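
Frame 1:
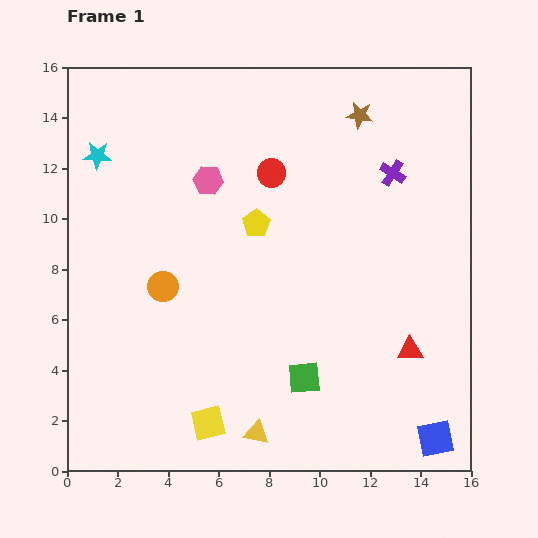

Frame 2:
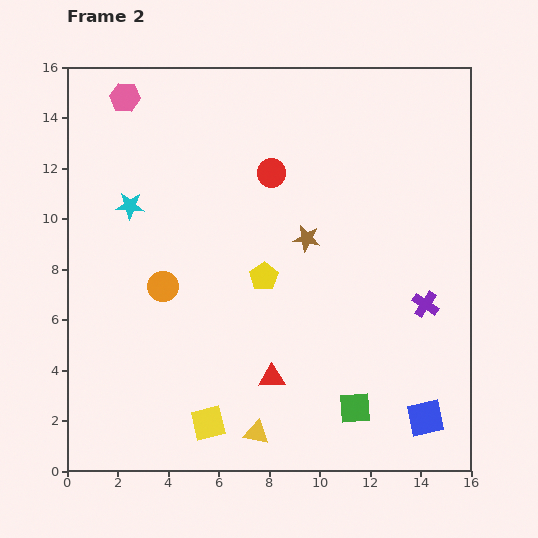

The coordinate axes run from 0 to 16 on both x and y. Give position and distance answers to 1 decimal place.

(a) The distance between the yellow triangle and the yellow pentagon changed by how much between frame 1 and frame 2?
-2.1

Distance in frame 1: 8.3. Distance in frame 2: 6.2.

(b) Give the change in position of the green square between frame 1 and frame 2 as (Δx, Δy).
(2.0, -1.2)

The green square was at (9.4, 3.7) in frame 1 and (11.4, 2.5) in frame 2.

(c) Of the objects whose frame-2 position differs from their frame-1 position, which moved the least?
the blue square

(moved 0.9)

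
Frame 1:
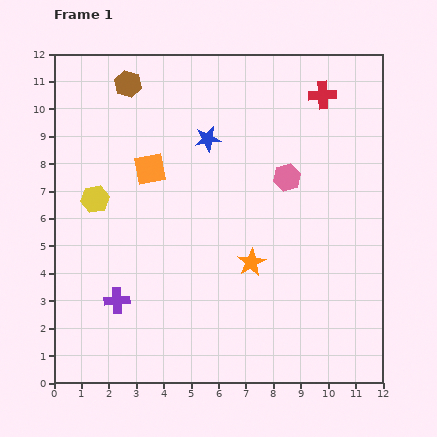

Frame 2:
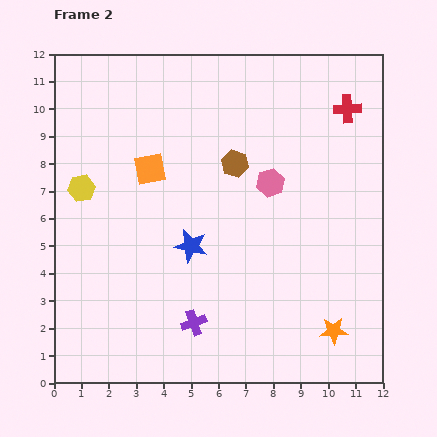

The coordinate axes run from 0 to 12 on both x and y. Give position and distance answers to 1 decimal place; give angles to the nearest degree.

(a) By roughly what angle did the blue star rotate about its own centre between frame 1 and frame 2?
21° clockwise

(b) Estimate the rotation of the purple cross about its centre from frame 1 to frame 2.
17° counter-clockwise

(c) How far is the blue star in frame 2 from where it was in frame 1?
3.9

The blue star moved from (5.6, 8.9) to (5.0, 5.0), a distance of √(0.6² + 3.9²) ≈ 3.9.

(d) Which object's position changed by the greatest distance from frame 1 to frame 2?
the brown hexagon

(moved 4.9; next 3.9)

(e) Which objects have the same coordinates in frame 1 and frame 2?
the orange square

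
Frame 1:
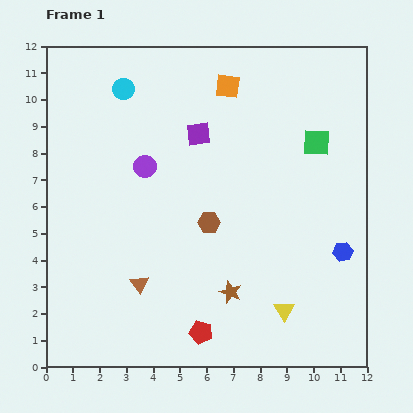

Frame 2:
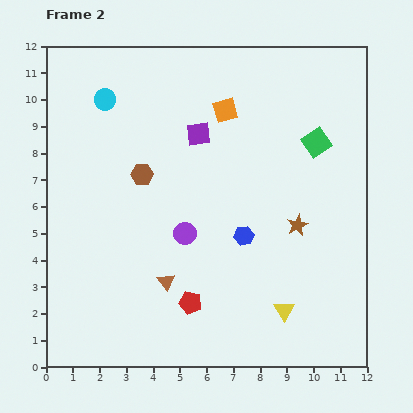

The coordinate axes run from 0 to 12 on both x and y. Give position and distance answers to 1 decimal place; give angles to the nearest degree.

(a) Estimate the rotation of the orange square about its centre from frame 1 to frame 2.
22° counter-clockwise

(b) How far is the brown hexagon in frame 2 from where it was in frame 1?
3.1

The brown hexagon moved from (6.1, 5.4) to (3.6, 7.2), a distance of √(2.5² + 1.8²) ≈ 3.1.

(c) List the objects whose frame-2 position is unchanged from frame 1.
the green square, the purple square, the yellow triangle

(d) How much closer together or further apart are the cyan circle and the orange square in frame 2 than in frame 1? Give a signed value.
+0.6

Distance in frame 1: 3.9. Distance in frame 2: 4.5.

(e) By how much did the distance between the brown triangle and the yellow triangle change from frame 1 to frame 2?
-1.0

Distance in frame 1: 5.5. Distance in frame 2: 4.5.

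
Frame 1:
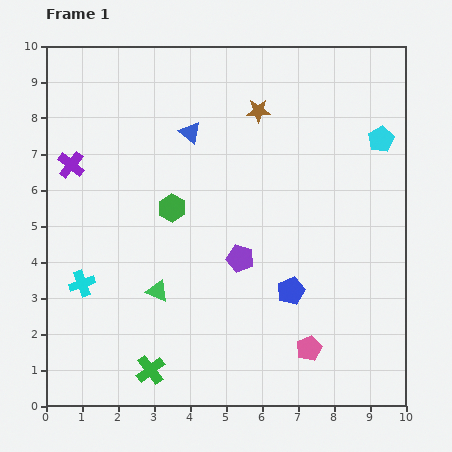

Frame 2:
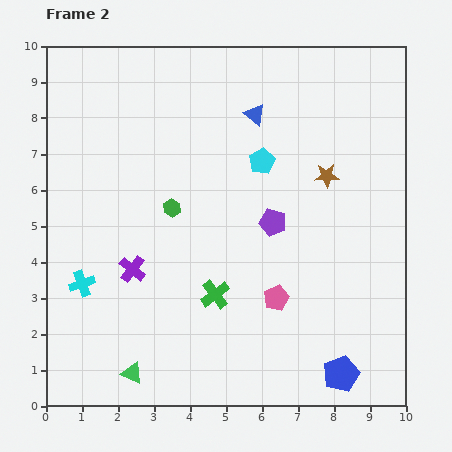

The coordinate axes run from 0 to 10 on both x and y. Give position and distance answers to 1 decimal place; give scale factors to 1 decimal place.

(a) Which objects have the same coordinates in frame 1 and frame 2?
the green hexagon, the cyan cross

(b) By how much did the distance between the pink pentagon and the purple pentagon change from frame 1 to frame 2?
-1.0

Distance in frame 1: 3.1. Distance in frame 2: 2.1.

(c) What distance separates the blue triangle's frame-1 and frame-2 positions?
1.9

The blue triangle moved from (4.0, 7.6) to (5.8, 8.1), a distance of √(1.8² + 0.5²) ≈ 1.9.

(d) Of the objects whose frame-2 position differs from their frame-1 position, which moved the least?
the purple pentagon

(moved 1.3)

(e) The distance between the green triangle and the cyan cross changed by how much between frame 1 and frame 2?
+0.8

Distance in frame 1: 2.1. Distance in frame 2: 2.9.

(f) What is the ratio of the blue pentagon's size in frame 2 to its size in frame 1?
1.3×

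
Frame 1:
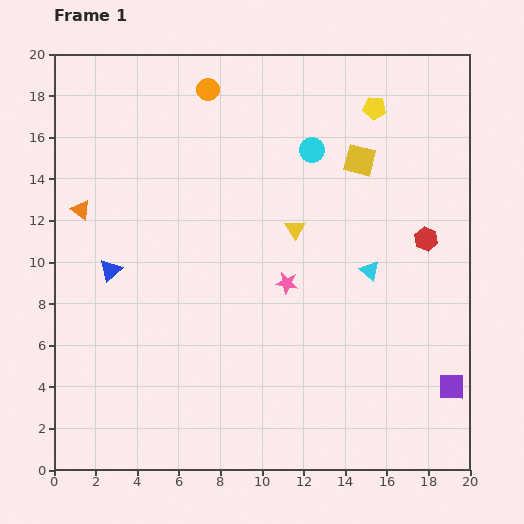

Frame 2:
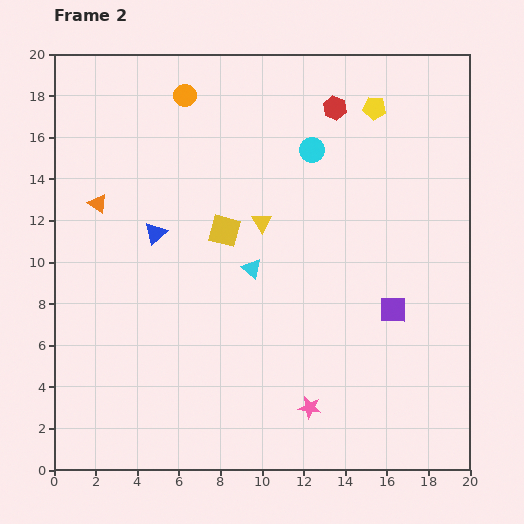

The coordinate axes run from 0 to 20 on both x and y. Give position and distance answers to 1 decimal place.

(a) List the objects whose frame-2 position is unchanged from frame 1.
the yellow pentagon, the cyan circle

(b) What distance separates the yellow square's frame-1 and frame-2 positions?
7.3

The yellow square moved from (14.7, 14.9) to (8.2, 11.5), a distance of √(6.5² + 3.4²) ≈ 7.3.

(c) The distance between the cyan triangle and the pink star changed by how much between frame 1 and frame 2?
+3.3

Distance in frame 1: 4.0. Distance in frame 2: 7.3.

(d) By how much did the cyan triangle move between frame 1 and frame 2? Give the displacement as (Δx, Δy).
(-5.7, 0.1)

The cyan triangle was at (15.2, 9.6) in frame 1 and (9.5, 9.7) in frame 2.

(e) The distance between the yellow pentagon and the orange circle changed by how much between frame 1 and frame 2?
+1.0

Distance in frame 1: 8.1. Distance in frame 2: 9.1.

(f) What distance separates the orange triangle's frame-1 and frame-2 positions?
0.9

The orange triangle moved from (1.3, 12.5) to (2.1, 12.8), a distance of √(0.8² + 0.3²) ≈ 0.9.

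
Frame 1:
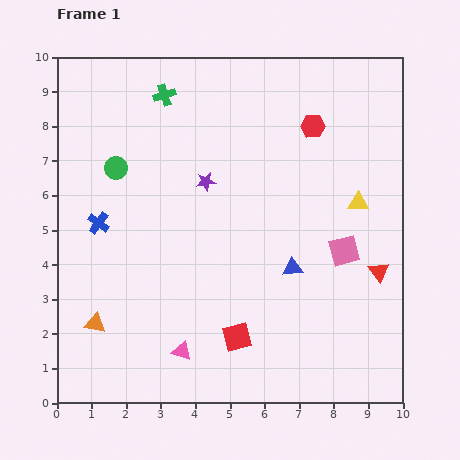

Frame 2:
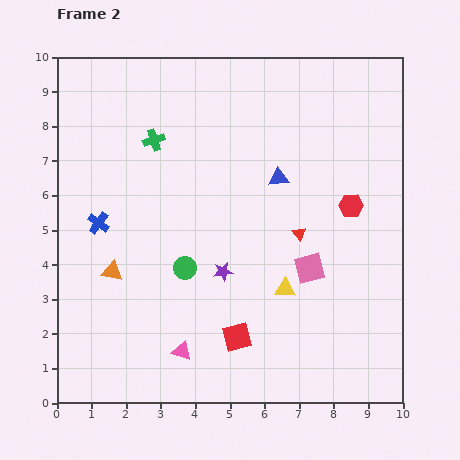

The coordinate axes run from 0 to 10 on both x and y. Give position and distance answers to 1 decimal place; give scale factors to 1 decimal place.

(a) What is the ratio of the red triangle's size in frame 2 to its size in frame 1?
0.7×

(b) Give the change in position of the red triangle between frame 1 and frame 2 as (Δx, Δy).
(-2.3, 1.1)

The red triangle was at (9.3, 3.8) in frame 1 and (7.0, 4.9) in frame 2.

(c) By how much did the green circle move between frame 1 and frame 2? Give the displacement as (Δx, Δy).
(2.0, -2.9)

The green circle was at (1.7, 6.8) in frame 1 and (3.7, 3.9) in frame 2.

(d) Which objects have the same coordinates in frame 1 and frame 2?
the red square, the pink triangle, the blue cross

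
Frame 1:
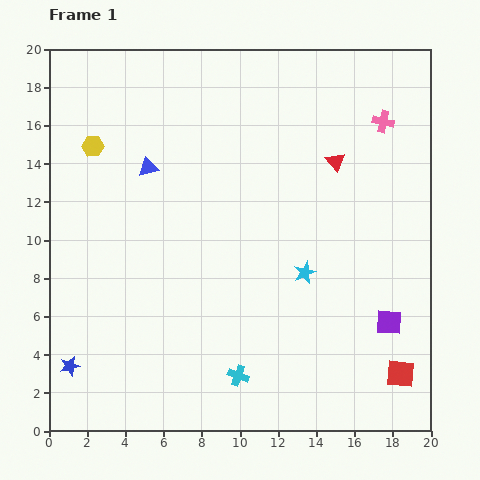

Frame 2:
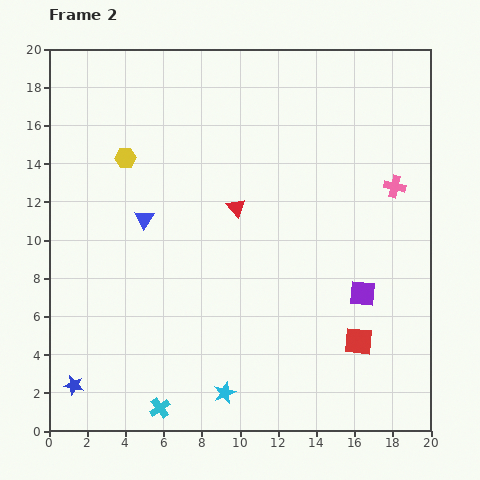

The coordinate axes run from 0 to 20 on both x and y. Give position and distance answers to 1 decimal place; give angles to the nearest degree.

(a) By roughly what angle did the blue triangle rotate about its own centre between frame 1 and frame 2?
45° counter-clockwise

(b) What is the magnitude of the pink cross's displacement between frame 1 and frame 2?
3.5

The pink cross moved from (17.5, 16.2) to (18.1, 12.8), a distance of √(0.6² + 3.4²) ≈ 3.5.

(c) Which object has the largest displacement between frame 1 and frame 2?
the cyan star

(moved 7.6; next 5.7)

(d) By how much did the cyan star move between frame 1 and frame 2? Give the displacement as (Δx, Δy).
(-4.2, -6.3)

The cyan star was at (13.4, 8.3) in frame 1 and (9.2, 2.0) in frame 2.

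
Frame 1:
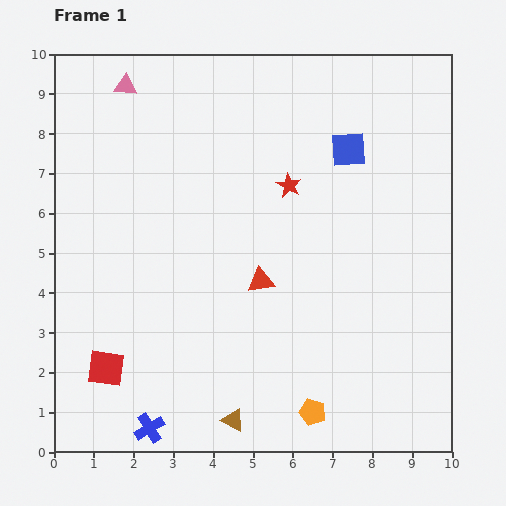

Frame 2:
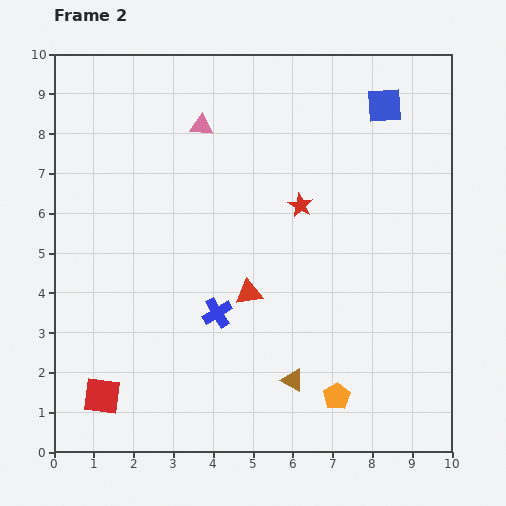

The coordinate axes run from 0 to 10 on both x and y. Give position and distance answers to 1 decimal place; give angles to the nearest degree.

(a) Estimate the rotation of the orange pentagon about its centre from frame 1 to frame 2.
25° clockwise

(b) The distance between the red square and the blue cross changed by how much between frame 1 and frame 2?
+1.7

Distance in frame 1: 1.9. Distance in frame 2: 3.6.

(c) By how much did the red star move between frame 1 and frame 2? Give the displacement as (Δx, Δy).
(0.3, -0.5)

The red star was at (5.9, 6.7) in frame 1 and (6.2, 6.2) in frame 2.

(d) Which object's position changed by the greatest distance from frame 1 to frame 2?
the blue cross

(moved 3.4; next 2.1)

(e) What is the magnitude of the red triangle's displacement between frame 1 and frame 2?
0.4

The red triangle moved from (5.2, 4.3) to (4.9, 4.0), a distance of √(0.3² + 0.3²) ≈ 0.4.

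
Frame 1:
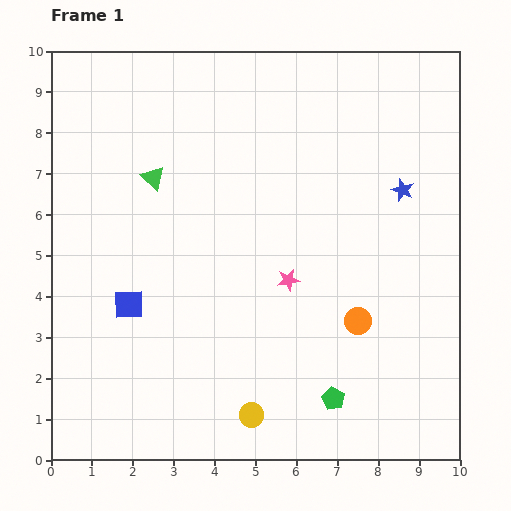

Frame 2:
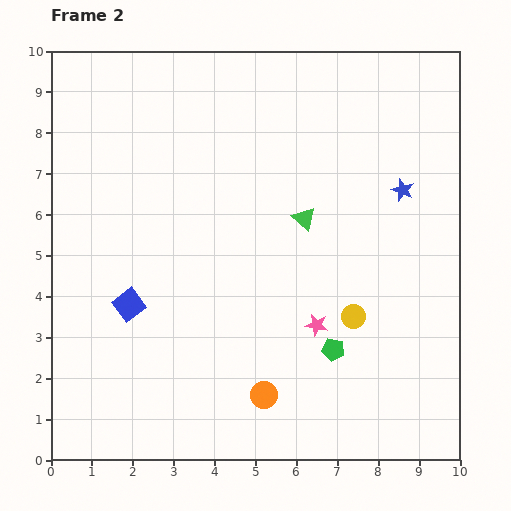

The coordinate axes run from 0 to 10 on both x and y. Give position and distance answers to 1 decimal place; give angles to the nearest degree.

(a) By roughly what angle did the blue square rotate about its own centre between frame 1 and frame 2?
36° counter-clockwise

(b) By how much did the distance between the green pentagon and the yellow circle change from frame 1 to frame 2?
-1.1

Distance in frame 1: 2.0. Distance in frame 2: 0.9.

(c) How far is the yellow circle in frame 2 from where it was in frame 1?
3.5

The yellow circle moved from (4.9, 1.1) to (7.4, 3.5), a distance of √(2.5² + 2.4²) ≈ 3.5.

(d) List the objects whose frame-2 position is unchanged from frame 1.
the blue square, the blue star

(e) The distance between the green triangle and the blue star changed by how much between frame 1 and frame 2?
-3.6

Distance in frame 1: 6.1. Distance in frame 2: 2.5.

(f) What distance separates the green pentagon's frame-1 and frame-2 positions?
1.2

The green pentagon moved from (6.9, 1.5) to (6.9, 2.7), a distance of √(0.0² + 1.2²) ≈ 1.2.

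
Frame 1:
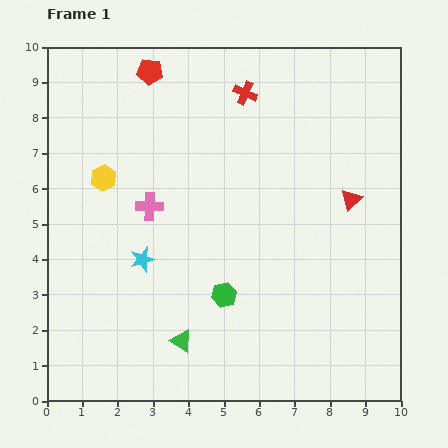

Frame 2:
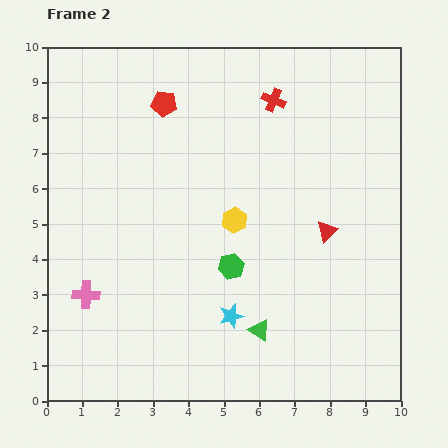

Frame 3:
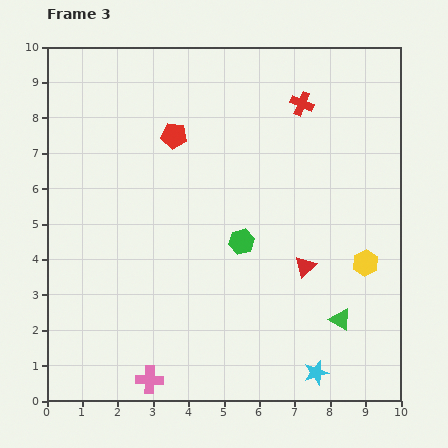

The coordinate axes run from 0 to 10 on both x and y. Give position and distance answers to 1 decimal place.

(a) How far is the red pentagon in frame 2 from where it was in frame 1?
1.0

The red pentagon moved from (2.9, 9.3) to (3.3, 8.4), a distance of √(0.4² + 0.9²) ≈ 1.0.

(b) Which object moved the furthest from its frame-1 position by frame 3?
the yellow hexagon

(moved 7.8; next 5.9)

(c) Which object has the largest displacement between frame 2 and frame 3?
the yellow hexagon

(moved 3.9; next 3.0)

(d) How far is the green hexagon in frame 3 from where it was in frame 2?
0.8

The green hexagon moved from (5.2, 3.8) to (5.5, 4.5), a distance of √(0.3² + 0.7²) ≈ 0.8.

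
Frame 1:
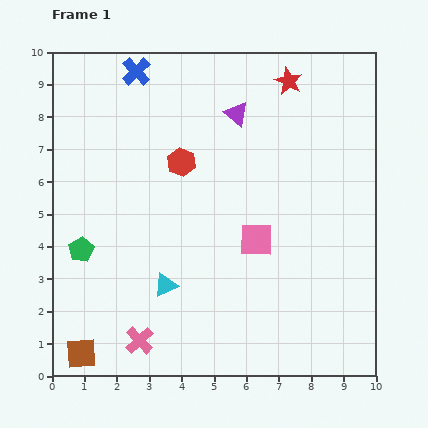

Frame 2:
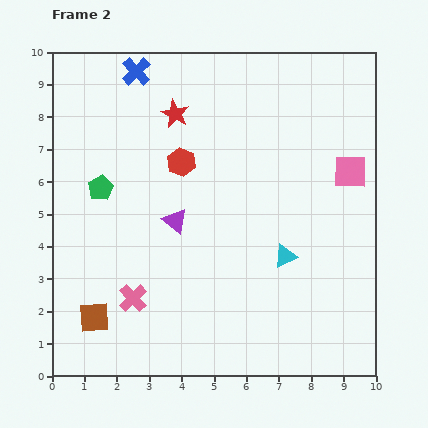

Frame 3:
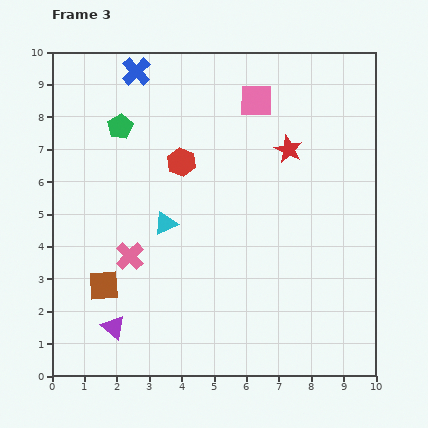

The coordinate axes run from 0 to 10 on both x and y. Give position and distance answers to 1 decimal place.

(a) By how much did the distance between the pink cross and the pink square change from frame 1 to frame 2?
+3.0

Distance in frame 1: 4.8. Distance in frame 2: 7.8.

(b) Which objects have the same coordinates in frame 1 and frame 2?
the red hexagon, the blue cross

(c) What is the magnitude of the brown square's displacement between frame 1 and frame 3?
2.2

The brown square moved from (0.9, 0.7) to (1.6, 2.8), a distance of √(0.7² + 2.1²) ≈ 2.2.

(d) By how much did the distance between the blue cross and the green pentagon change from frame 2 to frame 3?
-2.0

Distance in frame 2: 3.8. Distance in frame 3: 1.8.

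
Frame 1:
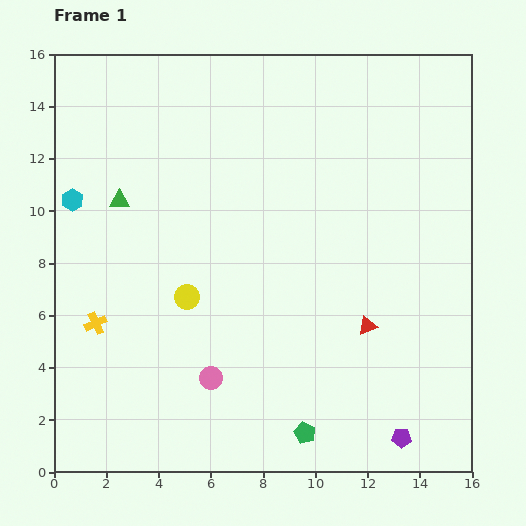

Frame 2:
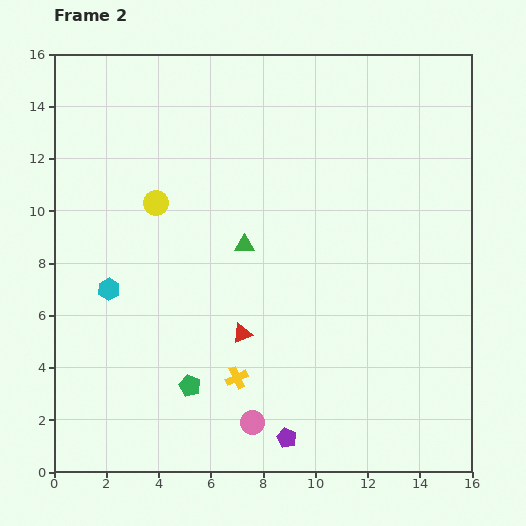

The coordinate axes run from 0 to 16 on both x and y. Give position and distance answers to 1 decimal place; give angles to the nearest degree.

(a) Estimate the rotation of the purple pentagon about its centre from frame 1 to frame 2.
23° clockwise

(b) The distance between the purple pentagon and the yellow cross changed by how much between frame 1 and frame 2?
-9.5

Distance in frame 1: 12.5. Distance in frame 2: 3.0.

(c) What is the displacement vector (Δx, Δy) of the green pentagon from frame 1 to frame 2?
(-4.4, 1.8)

The green pentagon was at (9.6, 1.5) in frame 1 and (5.2, 3.3) in frame 2.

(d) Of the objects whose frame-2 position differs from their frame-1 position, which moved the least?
the pink circle

(moved 2.3)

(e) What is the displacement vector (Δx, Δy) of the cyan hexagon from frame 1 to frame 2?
(1.4, -3.4)

The cyan hexagon was at (0.7, 10.4) in frame 1 and (2.1, 7.0) in frame 2.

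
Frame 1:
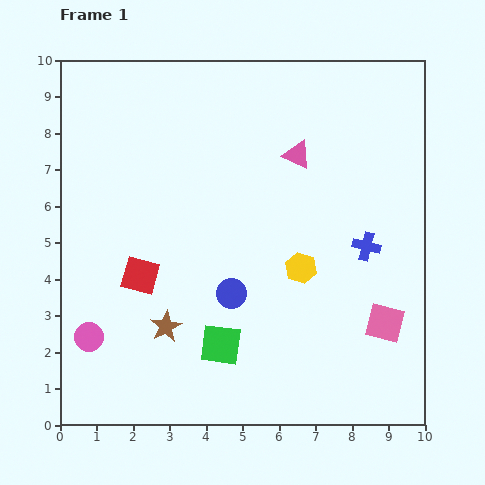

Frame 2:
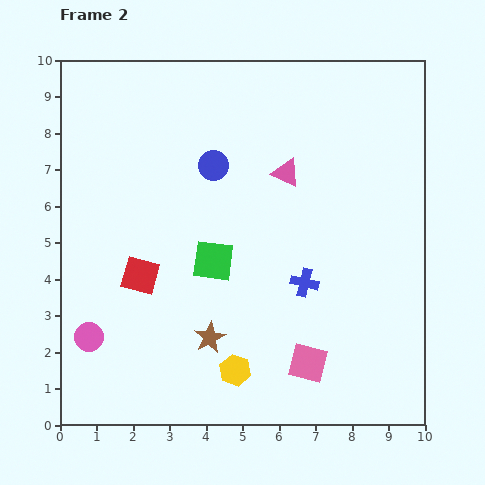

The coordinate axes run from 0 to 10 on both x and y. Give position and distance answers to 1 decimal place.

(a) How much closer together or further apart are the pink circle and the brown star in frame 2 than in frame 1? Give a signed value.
+1.2

Distance in frame 1: 2.1. Distance in frame 2: 3.3.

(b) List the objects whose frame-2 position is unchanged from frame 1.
the pink circle, the red square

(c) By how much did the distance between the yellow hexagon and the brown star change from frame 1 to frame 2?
-2.9

Distance in frame 1: 4.0. Distance in frame 2: 1.1.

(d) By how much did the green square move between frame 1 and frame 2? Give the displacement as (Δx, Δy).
(-0.2, 2.3)

The green square was at (4.4, 2.2) in frame 1 and (4.2, 4.5) in frame 2.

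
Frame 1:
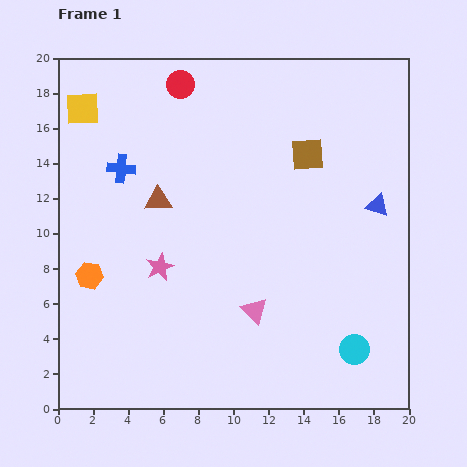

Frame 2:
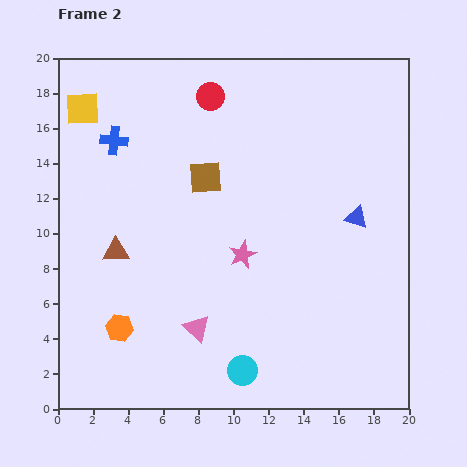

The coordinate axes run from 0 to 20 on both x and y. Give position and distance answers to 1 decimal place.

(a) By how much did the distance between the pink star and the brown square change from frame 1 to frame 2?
-5.7

Distance in frame 1: 10.6. Distance in frame 2: 4.9.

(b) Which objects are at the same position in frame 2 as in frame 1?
the yellow square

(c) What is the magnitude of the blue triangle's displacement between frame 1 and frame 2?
1.4

The blue triangle moved from (18.2, 11.6) to (17.0, 10.9), a distance of √(1.2² + 0.7²) ≈ 1.4.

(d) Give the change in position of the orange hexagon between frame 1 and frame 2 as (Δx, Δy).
(1.7, -3.0)

The orange hexagon was at (1.8, 7.6) in frame 1 and (3.5, 4.6) in frame 2.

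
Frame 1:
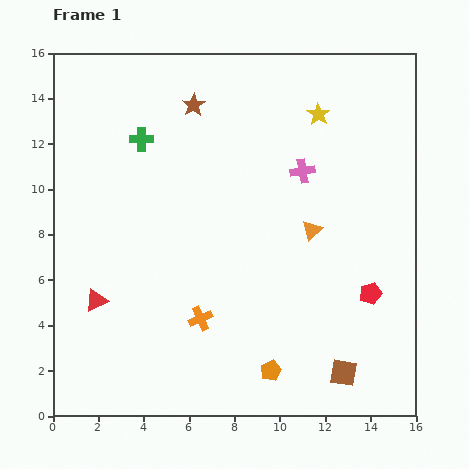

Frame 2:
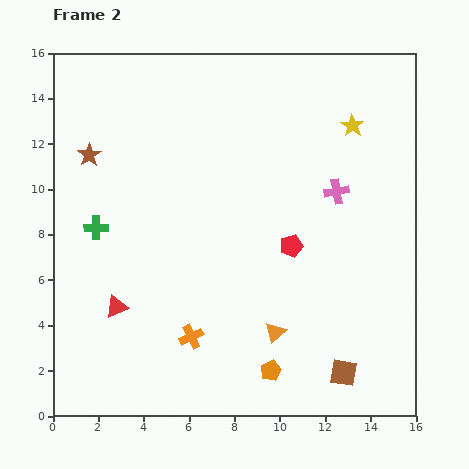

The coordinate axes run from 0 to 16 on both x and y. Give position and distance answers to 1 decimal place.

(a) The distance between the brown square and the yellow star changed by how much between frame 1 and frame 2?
-0.6

Distance in frame 1: 11.5. Distance in frame 2: 10.9.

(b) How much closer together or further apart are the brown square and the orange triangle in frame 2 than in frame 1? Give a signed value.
-3.0

Distance in frame 1: 6.5. Distance in frame 2: 3.5.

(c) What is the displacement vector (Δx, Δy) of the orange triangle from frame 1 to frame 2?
(-1.6, -4.5)

The orange triangle was at (11.4, 8.2) in frame 1 and (9.8, 3.7) in frame 2.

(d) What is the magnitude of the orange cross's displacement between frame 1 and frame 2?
0.9

The orange cross moved from (6.5, 4.3) to (6.1, 3.5), a distance of √(0.4² + 0.8²) ≈ 0.9.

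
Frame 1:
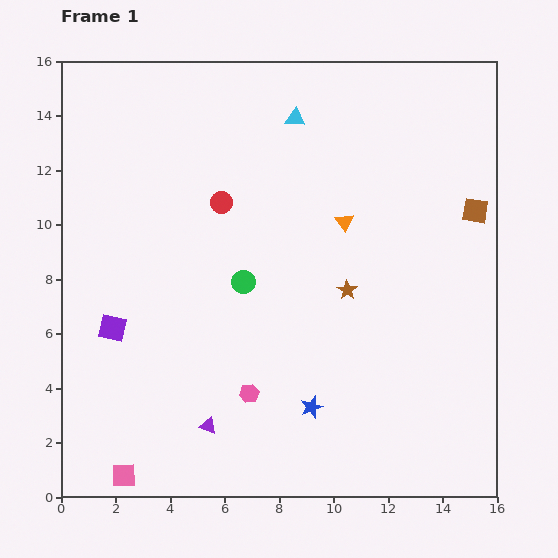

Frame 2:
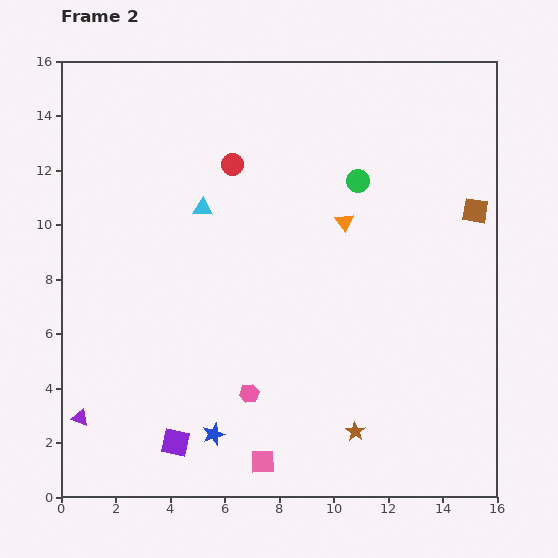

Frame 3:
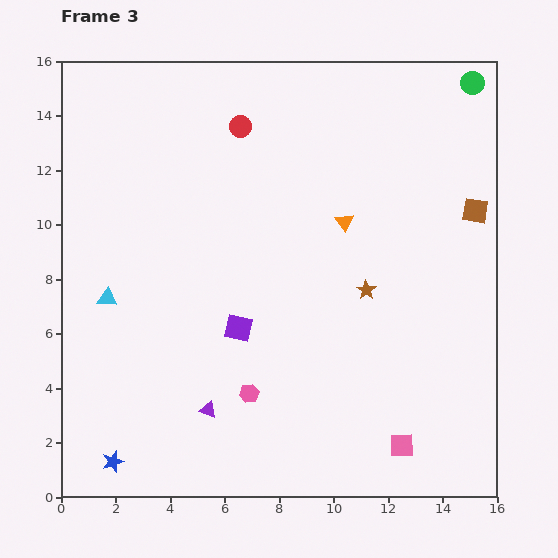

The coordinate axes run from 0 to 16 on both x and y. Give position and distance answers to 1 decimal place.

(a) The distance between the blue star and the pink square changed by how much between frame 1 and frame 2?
-5.2

Distance in frame 1: 7.3. Distance in frame 2: 2.1.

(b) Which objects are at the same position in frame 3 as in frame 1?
the orange triangle, the pink hexagon, the brown square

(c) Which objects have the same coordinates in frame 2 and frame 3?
the orange triangle, the pink hexagon, the brown square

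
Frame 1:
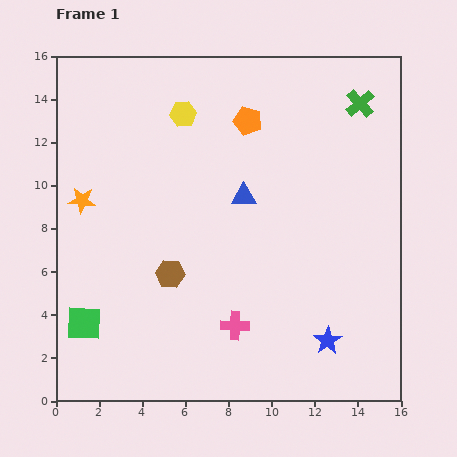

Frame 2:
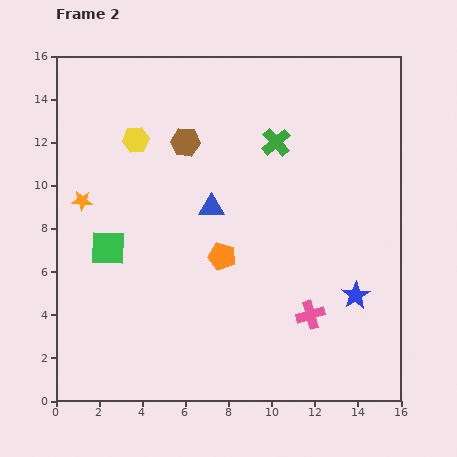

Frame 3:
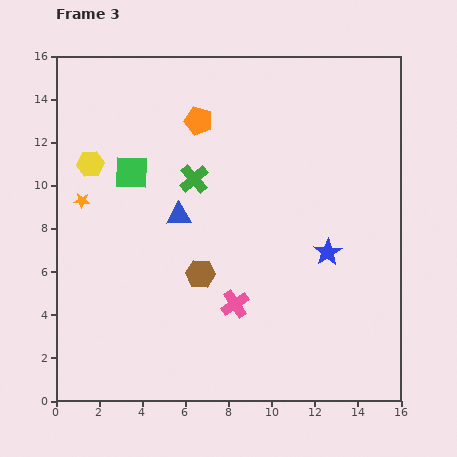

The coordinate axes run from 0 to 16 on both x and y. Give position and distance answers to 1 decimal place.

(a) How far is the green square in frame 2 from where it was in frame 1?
3.7

The green square moved from (1.3, 3.6) to (2.4, 7.1), a distance of √(1.1² + 3.5²) ≈ 3.7.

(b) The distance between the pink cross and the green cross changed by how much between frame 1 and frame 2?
-3.6

Distance in frame 1: 11.8. Distance in frame 2: 8.2.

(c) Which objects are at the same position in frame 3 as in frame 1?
the orange star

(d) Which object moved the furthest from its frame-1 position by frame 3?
the green cross

(moved 8.5; next 7.3)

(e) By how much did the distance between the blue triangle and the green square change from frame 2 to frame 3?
-2.2

Distance in frame 2: 5.2. Distance in frame 3: 3.0.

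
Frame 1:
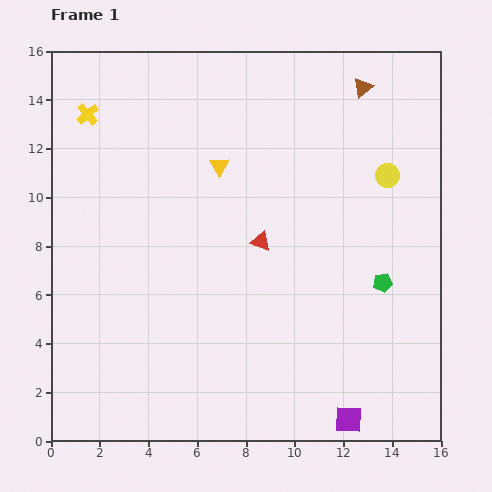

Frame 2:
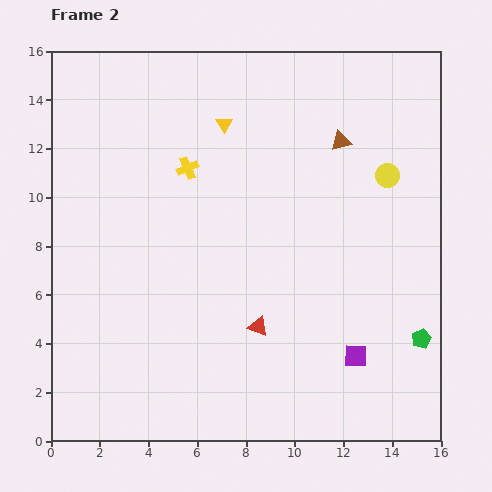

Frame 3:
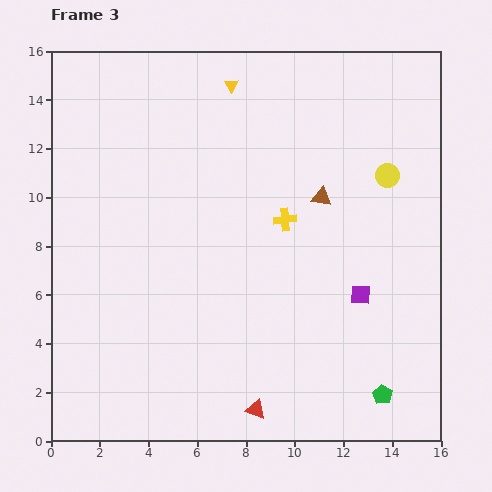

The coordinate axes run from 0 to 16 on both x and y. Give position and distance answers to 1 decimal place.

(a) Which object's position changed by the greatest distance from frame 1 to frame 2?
the yellow cross

(moved 4.7; next 3.5)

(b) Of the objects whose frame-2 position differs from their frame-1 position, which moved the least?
the yellow triangle

(moved 1.7)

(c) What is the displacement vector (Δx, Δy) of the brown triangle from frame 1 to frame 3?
(-1.7, -4.5)

The brown triangle was at (12.8, 14.5) in frame 1 and (11.1, 10.0) in frame 3.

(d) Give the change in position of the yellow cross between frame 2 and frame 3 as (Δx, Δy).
(4.0, -2.1)

The yellow cross was at (5.6, 11.2) in frame 2 and (9.6, 9.1) in frame 3.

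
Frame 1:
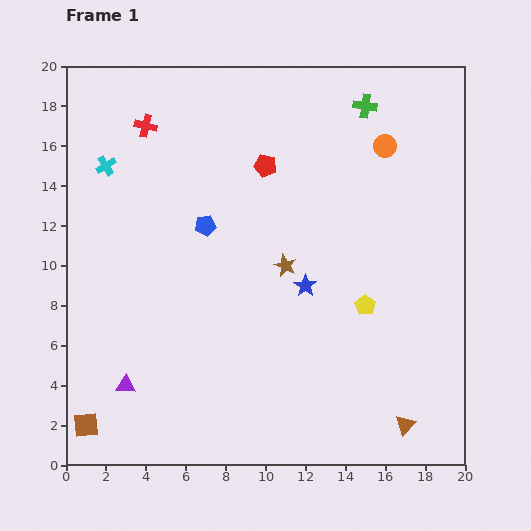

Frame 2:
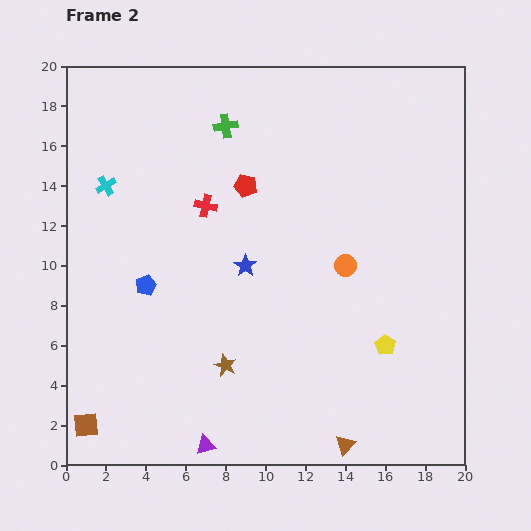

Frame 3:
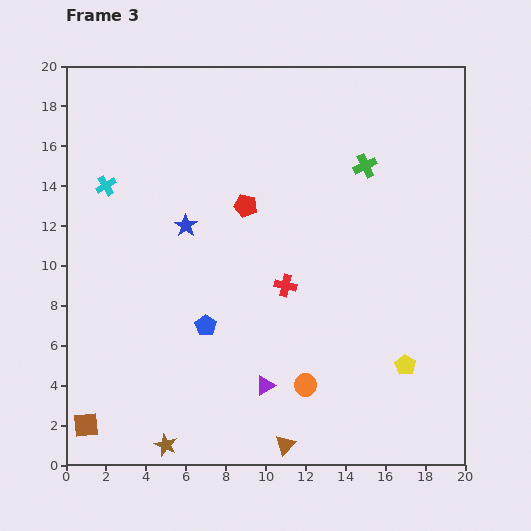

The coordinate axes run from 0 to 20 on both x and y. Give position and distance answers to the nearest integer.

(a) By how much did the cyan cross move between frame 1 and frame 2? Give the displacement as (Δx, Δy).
(0, -1)

The cyan cross was at (2, 15) in frame 1 and (2, 14) in frame 2.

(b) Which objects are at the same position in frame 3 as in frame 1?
the brown square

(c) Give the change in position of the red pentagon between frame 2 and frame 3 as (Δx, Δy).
(0, -1)

The red pentagon was at (9, 14) in frame 2 and (9, 13) in frame 3.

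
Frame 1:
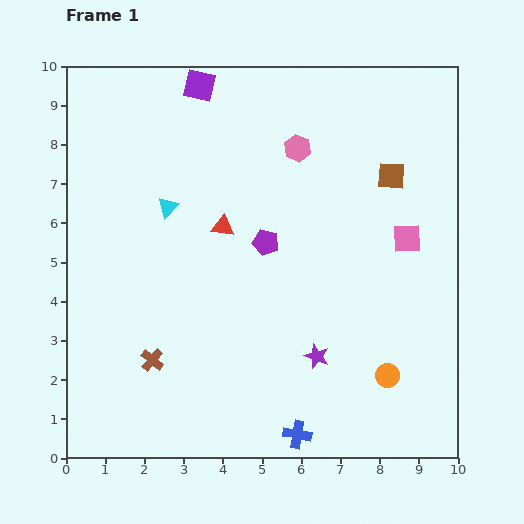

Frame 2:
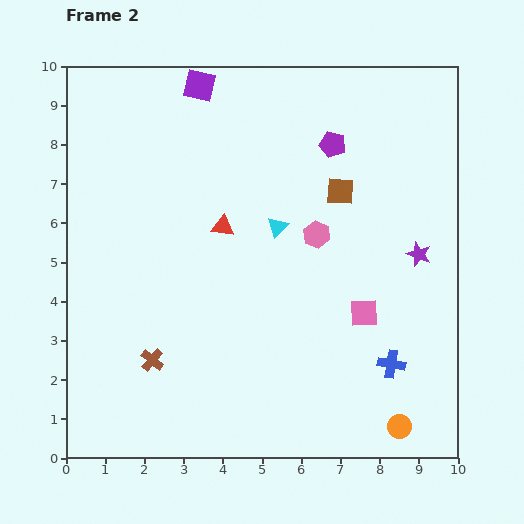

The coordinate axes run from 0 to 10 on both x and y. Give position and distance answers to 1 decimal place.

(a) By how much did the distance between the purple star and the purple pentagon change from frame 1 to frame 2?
+0.4

Distance in frame 1: 3.2. Distance in frame 2: 3.6.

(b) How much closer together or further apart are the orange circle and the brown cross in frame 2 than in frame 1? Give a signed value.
+0.5

Distance in frame 1: 6.0. Distance in frame 2: 6.5.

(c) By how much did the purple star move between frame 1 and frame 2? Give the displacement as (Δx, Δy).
(2.6, 2.6)

The purple star was at (6.4, 2.6) in frame 1 and (9.0, 5.2) in frame 2.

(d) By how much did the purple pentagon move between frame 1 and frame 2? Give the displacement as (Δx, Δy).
(1.7, 2.5)

The purple pentagon was at (5.1, 5.5) in frame 1 and (6.8, 8.0) in frame 2.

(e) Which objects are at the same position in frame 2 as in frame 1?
the brown cross, the red triangle, the purple square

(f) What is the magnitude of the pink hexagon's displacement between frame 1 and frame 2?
2.3

The pink hexagon moved from (5.9, 7.9) to (6.4, 5.7), a distance of √(0.5² + 2.2²) ≈ 2.3.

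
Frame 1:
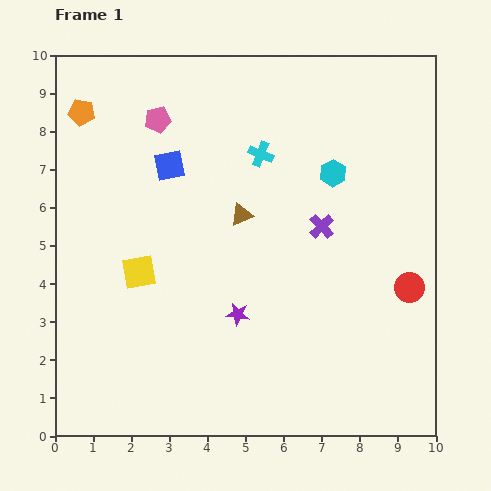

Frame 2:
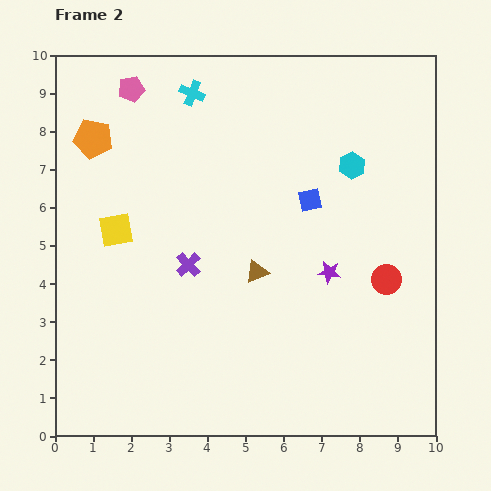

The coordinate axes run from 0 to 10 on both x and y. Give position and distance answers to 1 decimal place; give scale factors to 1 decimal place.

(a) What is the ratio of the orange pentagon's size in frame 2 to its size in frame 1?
1.5×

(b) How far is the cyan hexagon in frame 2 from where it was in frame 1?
0.5

The cyan hexagon moved from (7.3, 6.9) to (7.8, 7.1), a distance of √(0.5² + 0.2²) ≈ 0.5.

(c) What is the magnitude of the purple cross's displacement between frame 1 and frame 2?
3.6

The purple cross moved from (7.0, 5.5) to (3.5, 4.5), a distance of √(3.5² + 1.0²) ≈ 3.6.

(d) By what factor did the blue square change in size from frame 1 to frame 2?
0.7×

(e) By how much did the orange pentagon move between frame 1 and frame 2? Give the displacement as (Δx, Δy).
(0.3, -0.7)

The orange pentagon was at (0.7, 8.5) in frame 1 and (1.0, 7.8) in frame 2.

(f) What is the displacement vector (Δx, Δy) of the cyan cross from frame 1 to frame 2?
(-1.8, 1.6)

The cyan cross was at (5.4, 7.4) in frame 1 and (3.6, 9.0) in frame 2.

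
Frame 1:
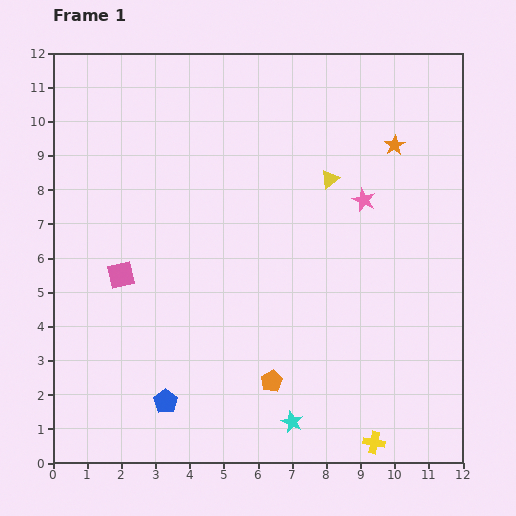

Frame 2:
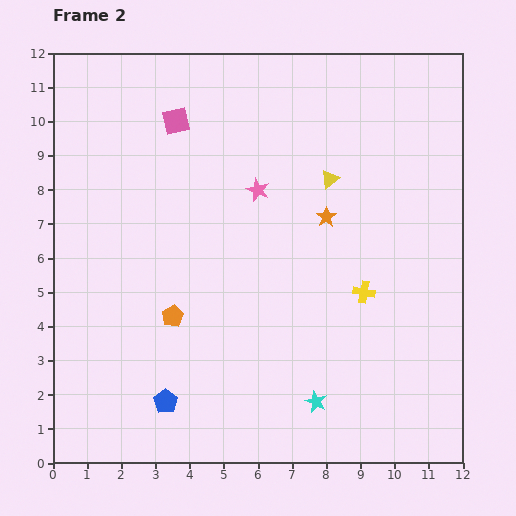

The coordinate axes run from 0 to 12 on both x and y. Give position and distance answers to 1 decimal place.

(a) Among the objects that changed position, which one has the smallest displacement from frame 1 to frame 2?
the cyan star

(moved 0.9)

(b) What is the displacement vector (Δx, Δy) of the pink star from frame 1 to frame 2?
(-3.1, 0.3)

The pink star was at (9.1, 7.7) in frame 1 and (6.0, 8.0) in frame 2.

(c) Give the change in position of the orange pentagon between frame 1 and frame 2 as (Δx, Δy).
(-2.9, 1.9)

The orange pentagon was at (6.4, 2.4) in frame 1 and (3.5, 4.3) in frame 2.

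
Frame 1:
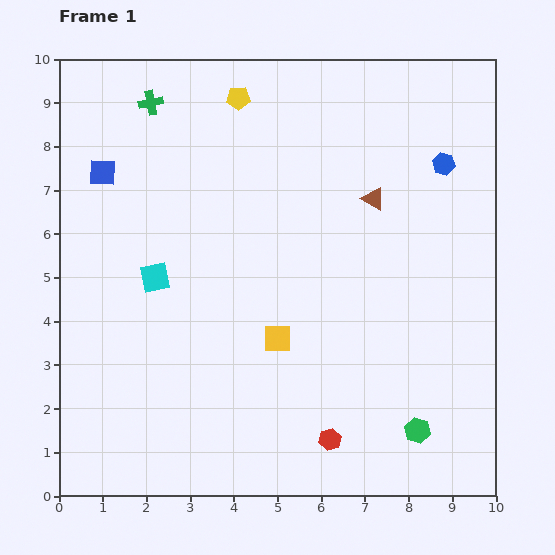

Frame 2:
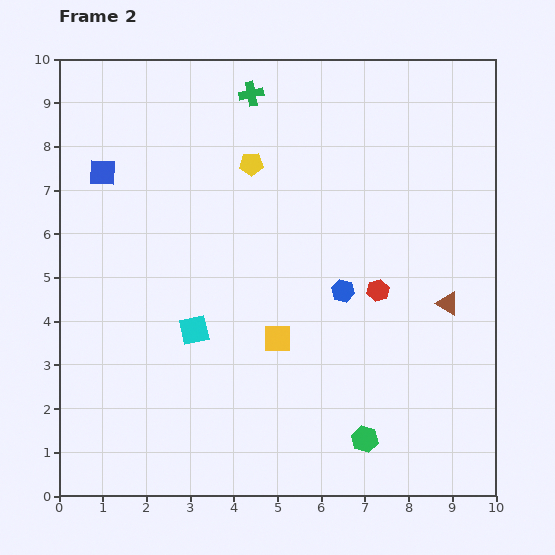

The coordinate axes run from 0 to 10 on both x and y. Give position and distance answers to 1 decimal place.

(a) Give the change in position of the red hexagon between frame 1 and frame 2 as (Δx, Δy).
(1.1, 3.4)

The red hexagon was at (6.2, 1.3) in frame 1 and (7.3, 4.7) in frame 2.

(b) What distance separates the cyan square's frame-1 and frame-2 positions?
1.5

The cyan square moved from (2.2, 5.0) to (3.1, 3.8), a distance of √(0.9² + 1.2²) ≈ 1.5.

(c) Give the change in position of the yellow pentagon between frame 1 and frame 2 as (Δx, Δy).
(0.3, -1.5)

The yellow pentagon was at (4.1, 9.1) in frame 1 and (4.4, 7.6) in frame 2.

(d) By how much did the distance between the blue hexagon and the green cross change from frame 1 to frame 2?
-1.8

Distance in frame 1: 6.8. Distance in frame 2: 5.0.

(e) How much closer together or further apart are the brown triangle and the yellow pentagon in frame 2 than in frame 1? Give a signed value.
+1.6

Distance in frame 1: 3.9. Distance in frame 2: 5.5.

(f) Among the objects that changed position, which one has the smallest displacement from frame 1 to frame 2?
the green hexagon

(moved 1.2)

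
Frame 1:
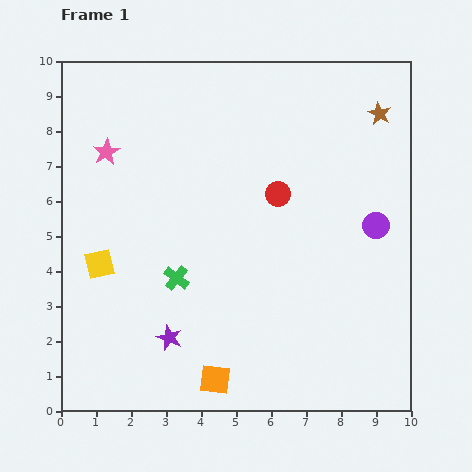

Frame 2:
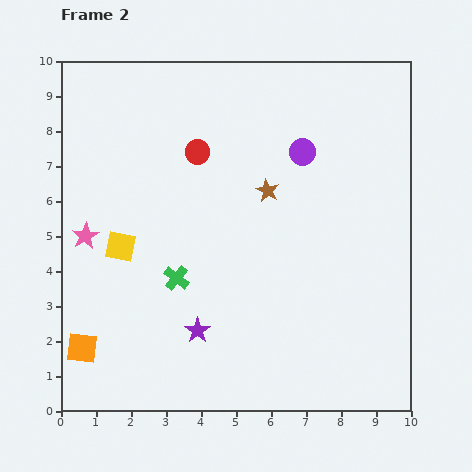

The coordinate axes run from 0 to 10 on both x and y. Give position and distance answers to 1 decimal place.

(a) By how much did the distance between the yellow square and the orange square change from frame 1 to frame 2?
-1.6

Distance in frame 1: 4.7. Distance in frame 2: 3.1.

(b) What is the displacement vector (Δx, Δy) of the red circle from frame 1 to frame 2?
(-2.3, 1.2)

The red circle was at (6.2, 6.2) in frame 1 and (3.9, 7.4) in frame 2.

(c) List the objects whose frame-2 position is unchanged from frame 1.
the green cross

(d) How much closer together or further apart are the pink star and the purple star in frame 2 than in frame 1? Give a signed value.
-1.4

Distance in frame 1: 5.6. Distance in frame 2: 4.2.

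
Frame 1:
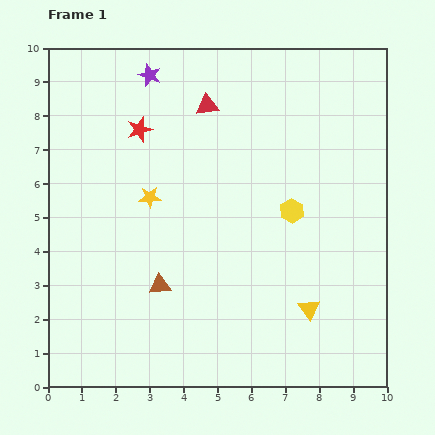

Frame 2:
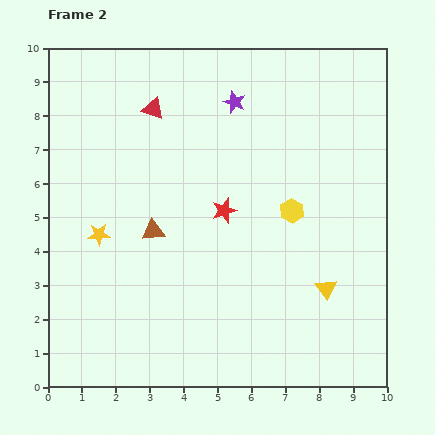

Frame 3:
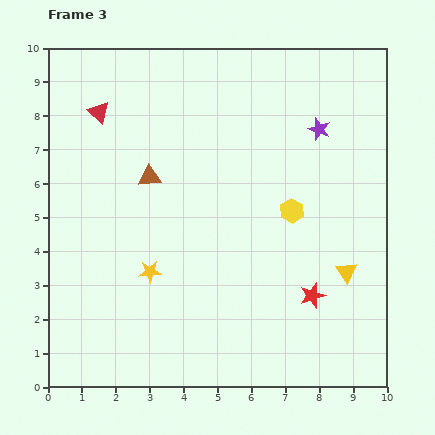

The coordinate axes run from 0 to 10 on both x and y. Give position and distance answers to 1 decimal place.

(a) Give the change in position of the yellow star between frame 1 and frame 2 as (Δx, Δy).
(-1.5, -1.1)

The yellow star was at (3.0, 5.6) in frame 1 and (1.5, 4.5) in frame 2.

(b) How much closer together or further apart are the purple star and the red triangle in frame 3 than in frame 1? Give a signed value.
+4.6

Distance in frame 1: 1.9. Distance in frame 3: 6.5.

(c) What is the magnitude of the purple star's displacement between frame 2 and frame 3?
2.6

The purple star moved from (5.5, 8.4) to (8.0, 7.6), a distance of √(2.5² + 0.8²) ≈ 2.6.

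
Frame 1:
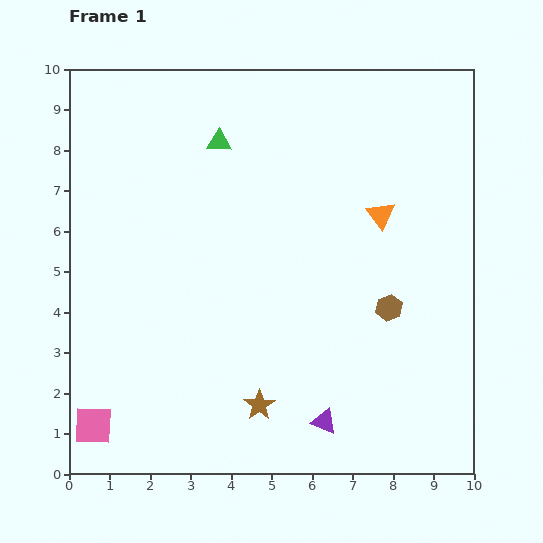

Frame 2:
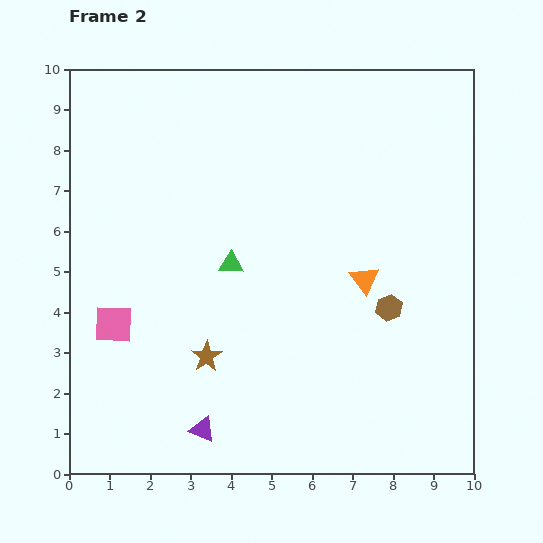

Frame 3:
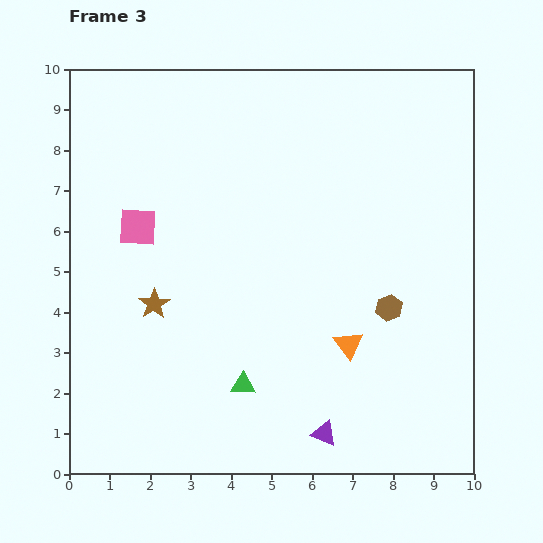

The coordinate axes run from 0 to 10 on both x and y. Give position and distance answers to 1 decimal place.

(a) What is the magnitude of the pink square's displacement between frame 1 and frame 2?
2.5

The pink square moved from (0.6, 1.2) to (1.1, 3.7), a distance of √(0.5² + 2.5²) ≈ 2.5.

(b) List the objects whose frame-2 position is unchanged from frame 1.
the brown hexagon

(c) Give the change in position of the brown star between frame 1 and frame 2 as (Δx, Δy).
(-1.3, 1.2)

The brown star was at (4.7, 1.7) in frame 1 and (3.4, 2.9) in frame 2.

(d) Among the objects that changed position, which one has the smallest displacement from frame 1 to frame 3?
the purple triangle

(moved 0.3)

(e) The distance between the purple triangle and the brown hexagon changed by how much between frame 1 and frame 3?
+0.3

Distance in frame 1: 3.2. Distance in frame 3: 3.5.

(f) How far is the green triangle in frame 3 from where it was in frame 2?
3.0

The green triangle moved from (4.0, 5.2) to (4.3, 2.2), a distance of √(0.3² + 3.0²) ≈ 3.0.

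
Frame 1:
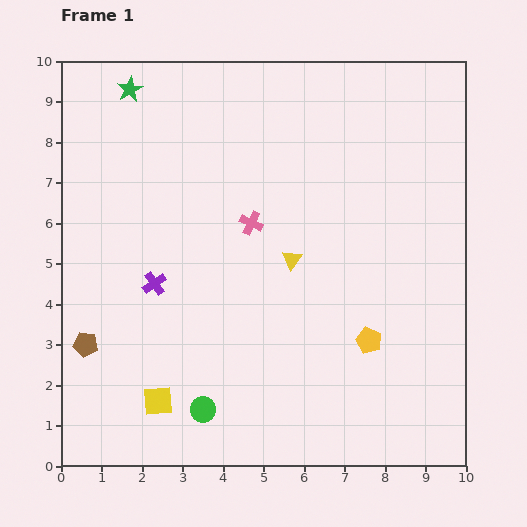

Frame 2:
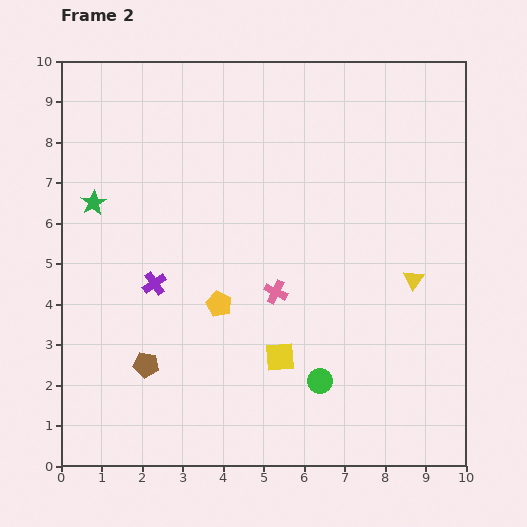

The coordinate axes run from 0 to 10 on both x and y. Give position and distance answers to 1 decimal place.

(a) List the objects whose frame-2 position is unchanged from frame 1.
the purple cross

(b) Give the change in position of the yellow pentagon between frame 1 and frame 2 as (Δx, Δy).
(-3.7, 0.9)

The yellow pentagon was at (7.6, 3.1) in frame 1 and (3.9, 4.0) in frame 2.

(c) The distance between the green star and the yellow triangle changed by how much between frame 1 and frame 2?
+2.3

Distance in frame 1: 5.8. Distance in frame 2: 8.1.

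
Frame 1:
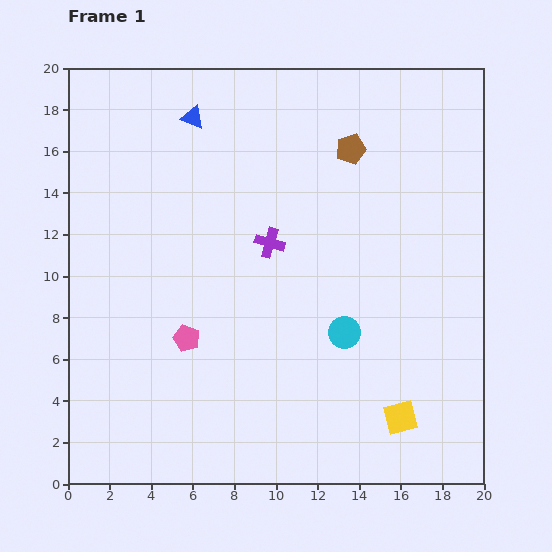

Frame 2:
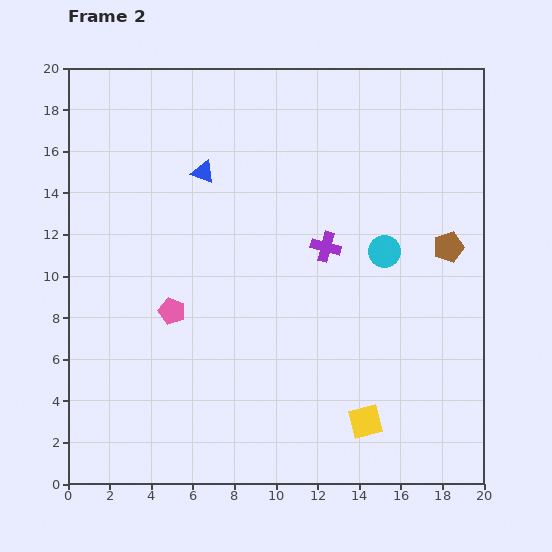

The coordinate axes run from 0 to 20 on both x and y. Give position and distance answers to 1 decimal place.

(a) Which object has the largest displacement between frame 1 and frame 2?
the brown pentagon

(moved 6.6; next 4.3)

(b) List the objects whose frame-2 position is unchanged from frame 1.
none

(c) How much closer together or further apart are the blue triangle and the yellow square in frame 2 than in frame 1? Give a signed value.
-3.2

Distance in frame 1: 17.5. Distance in frame 2: 14.3.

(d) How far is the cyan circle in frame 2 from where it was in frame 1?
4.3

The cyan circle moved from (13.3, 7.3) to (15.2, 11.2), a distance of √(1.9² + 3.9²) ≈ 4.3.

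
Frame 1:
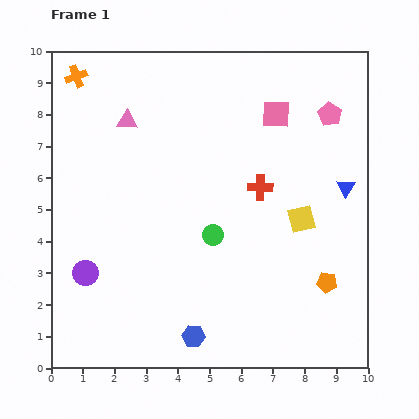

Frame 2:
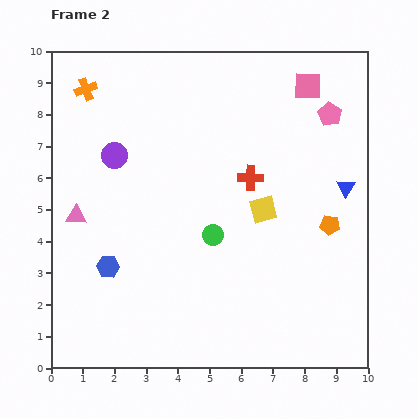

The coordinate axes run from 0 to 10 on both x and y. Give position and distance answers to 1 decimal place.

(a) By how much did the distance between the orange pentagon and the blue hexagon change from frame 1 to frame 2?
+2.6

Distance in frame 1: 4.5. Distance in frame 2: 7.1.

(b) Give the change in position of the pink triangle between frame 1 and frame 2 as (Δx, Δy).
(-1.6, -3.0)

The pink triangle was at (2.4, 7.8) in frame 1 and (0.8, 4.8) in frame 2.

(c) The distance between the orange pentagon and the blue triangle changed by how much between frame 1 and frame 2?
-1.8

Distance in frame 1: 3.1. Distance in frame 2: 1.3.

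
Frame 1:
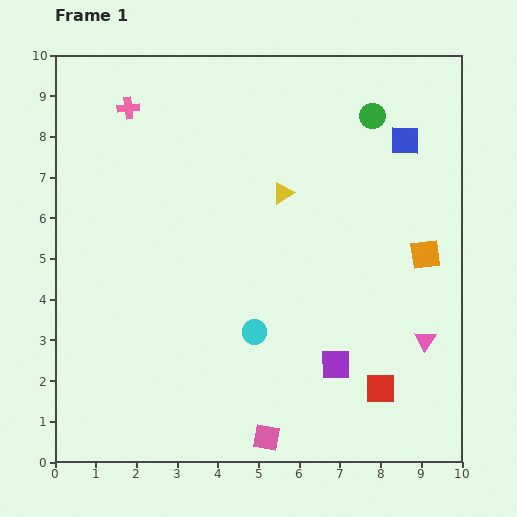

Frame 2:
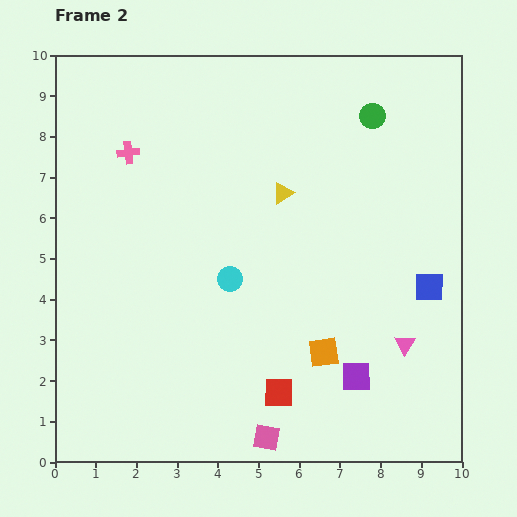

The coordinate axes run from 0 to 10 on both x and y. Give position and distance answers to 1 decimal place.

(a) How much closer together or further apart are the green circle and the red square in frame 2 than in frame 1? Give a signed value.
+0.5

Distance in frame 1: 6.7. Distance in frame 2: 7.2.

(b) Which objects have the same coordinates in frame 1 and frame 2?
the yellow triangle, the pink square, the green circle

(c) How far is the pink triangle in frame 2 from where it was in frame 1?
0.5

The pink triangle moved from (9.1, 3.0) to (8.6, 2.9), a distance of √(0.5² + 0.1²) ≈ 0.5.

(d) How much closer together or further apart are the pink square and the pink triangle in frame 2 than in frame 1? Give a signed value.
-0.5

Distance in frame 1: 4.6. Distance in frame 2: 4.1.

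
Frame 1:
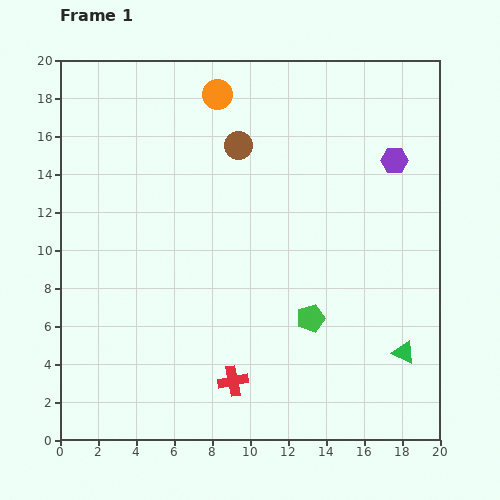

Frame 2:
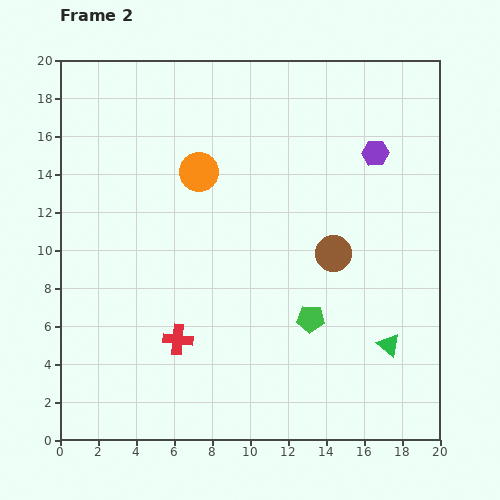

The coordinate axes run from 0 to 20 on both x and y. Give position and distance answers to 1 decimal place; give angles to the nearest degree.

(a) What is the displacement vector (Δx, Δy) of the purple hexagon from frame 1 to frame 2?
(-1.0, 0.4)

The purple hexagon was at (17.6, 14.7) in frame 1 and (16.6, 15.1) in frame 2.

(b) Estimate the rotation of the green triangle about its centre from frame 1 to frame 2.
15° clockwise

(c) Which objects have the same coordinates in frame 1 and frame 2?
the green pentagon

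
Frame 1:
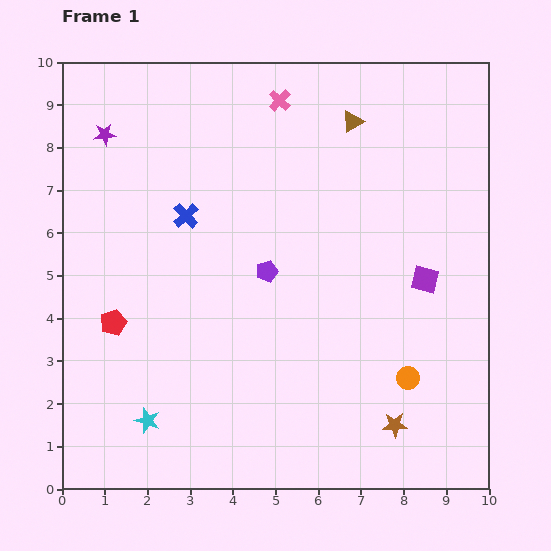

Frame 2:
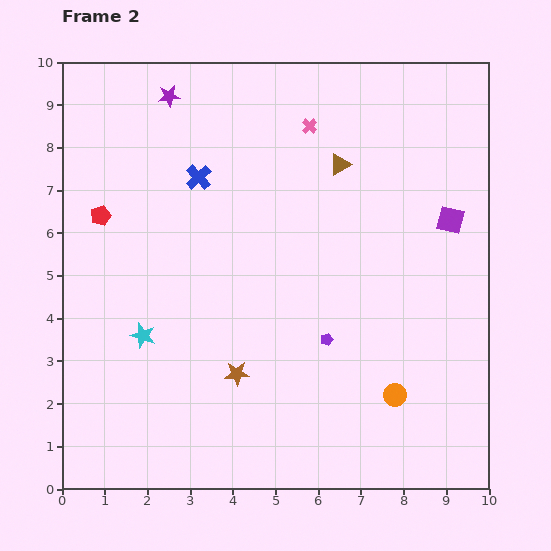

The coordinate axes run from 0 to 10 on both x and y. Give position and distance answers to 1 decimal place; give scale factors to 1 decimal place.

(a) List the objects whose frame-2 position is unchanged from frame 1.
none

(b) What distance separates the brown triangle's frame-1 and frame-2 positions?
1.0

The brown triangle moved from (6.8, 8.6) to (6.5, 7.6), a distance of √(0.3² + 1.0²) ≈ 1.0.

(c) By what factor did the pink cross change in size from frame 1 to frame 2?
0.7×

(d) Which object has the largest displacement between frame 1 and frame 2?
the brown star

(moved 3.9; next 2.5)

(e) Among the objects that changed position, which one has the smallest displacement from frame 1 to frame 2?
the orange circle

(moved 0.5)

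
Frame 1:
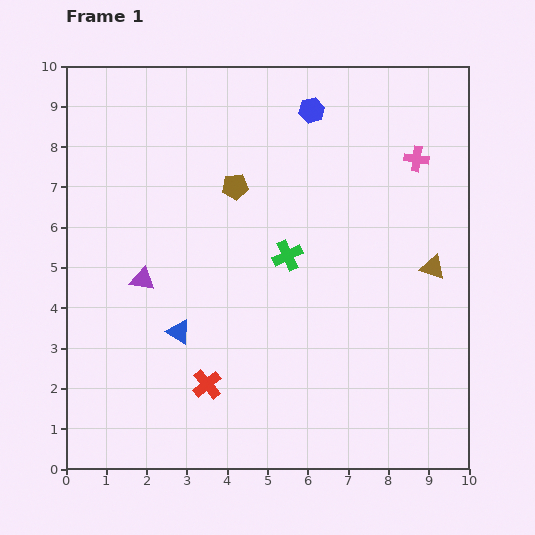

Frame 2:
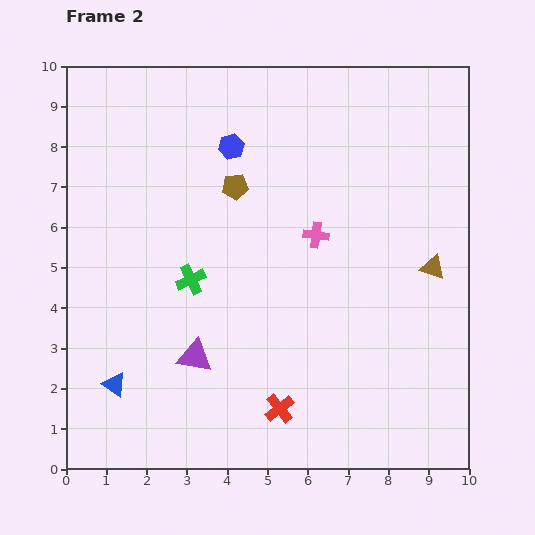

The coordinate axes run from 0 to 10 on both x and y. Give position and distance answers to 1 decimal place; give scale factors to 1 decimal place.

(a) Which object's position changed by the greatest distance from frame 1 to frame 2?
the pink cross

(moved 3.1; next 2.5)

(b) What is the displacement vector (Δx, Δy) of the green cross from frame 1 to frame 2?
(-2.4, -0.6)

The green cross was at (5.5, 5.3) in frame 1 and (3.1, 4.7) in frame 2.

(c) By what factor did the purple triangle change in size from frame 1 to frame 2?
1.4×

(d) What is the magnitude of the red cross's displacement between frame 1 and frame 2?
1.9

The red cross moved from (3.5, 2.1) to (5.3, 1.5), a distance of √(1.8² + 0.6²) ≈ 1.9.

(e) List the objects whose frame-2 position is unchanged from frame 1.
the brown triangle, the brown pentagon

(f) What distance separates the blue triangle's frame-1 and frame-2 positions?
2.1

The blue triangle moved from (2.8, 3.4) to (1.2, 2.1), a distance of √(1.6² + 1.3²) ≈ 2.1.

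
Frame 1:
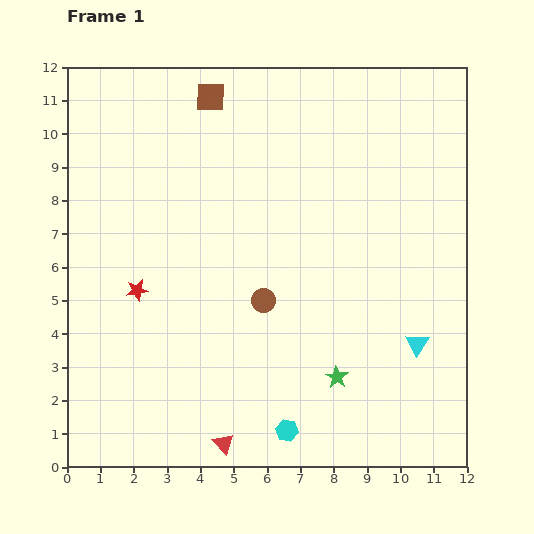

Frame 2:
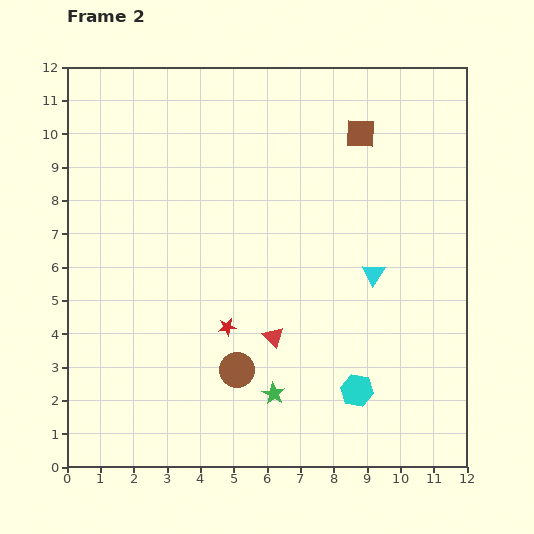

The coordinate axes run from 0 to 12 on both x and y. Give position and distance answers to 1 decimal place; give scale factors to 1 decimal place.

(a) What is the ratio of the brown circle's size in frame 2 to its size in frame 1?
1.5×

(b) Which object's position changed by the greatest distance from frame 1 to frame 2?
the brown square

(moved 4.6; next 3.5)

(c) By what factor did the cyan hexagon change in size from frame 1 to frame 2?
1.4×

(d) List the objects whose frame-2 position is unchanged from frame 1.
none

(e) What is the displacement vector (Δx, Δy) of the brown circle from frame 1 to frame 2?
(-0.8, -2.1)

The brown circle was at (5.9, 5.0) in frame 1 and (5.1, 2.9) in frame 2.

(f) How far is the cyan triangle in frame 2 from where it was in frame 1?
2.5

The cyan triangle moved from (10.5, 3.7) to (9.2, 5.8), a distance of √(1.3² + 2.1²) ≈ 2.5.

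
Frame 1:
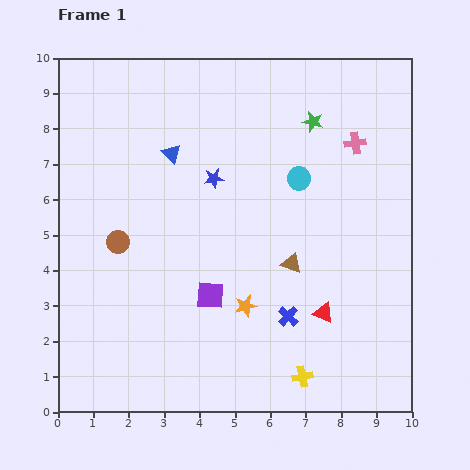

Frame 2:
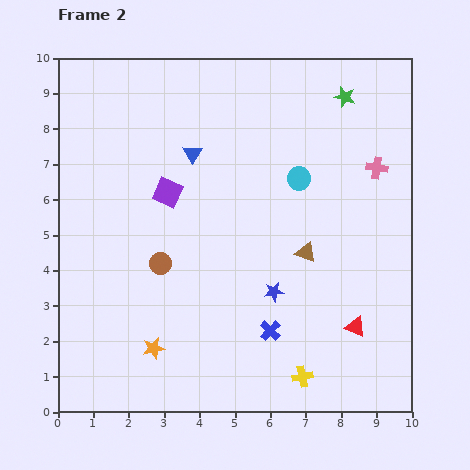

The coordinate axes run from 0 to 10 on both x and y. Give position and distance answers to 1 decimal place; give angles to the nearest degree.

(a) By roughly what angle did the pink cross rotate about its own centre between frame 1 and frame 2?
17° clockwise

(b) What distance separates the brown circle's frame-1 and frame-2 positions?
1.3

The brown circle moved from (1.7, 4.8) to (2.9, 4.2), a distance of √(1.2² + 0.6²) ≈ 1.3.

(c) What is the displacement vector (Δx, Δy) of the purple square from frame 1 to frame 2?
(-1.2, 2.9)

The purple square was at (4.3, 3.3) in frame 1 and (3.1, 6.2) in frame 2.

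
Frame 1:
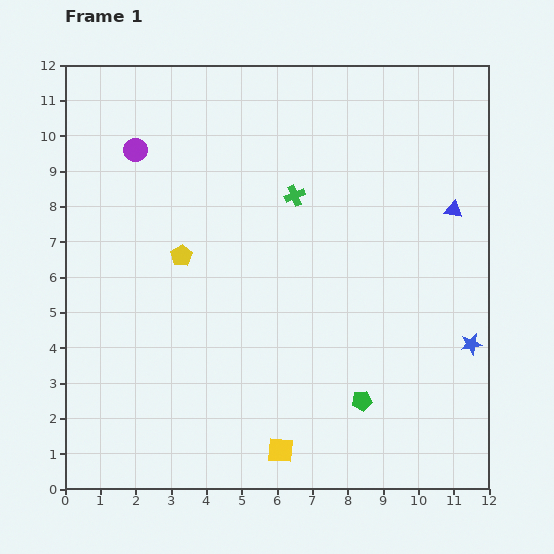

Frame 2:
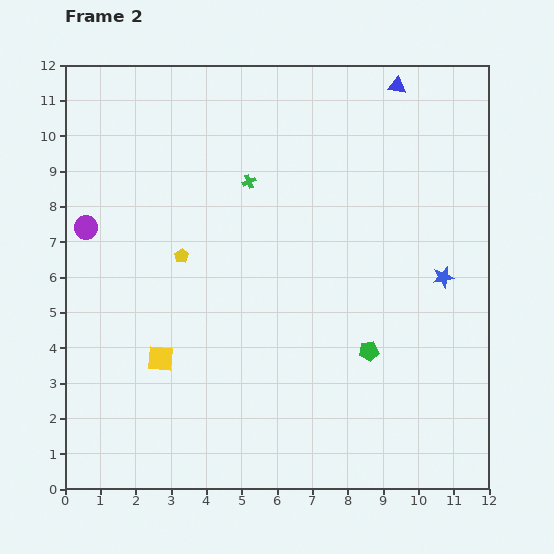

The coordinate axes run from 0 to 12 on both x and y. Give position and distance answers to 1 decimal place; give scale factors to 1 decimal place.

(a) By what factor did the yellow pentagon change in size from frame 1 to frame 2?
0.6×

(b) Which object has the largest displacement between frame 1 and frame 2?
the yellow square

(moved 4.3; next 3.8)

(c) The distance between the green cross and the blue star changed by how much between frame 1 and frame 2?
-0.4

Distance in frame 1: 6.5. Distance in frame 2: 6.1.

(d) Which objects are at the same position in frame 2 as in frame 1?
the yellow pentagon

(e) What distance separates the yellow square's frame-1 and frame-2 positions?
4.3

The yellow square moved from (6.1, 1.1) to (2.7, 3.7), a distance of √(3.4² + 2.6²) ≈ 4.3.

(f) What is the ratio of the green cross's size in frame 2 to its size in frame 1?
0.7×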